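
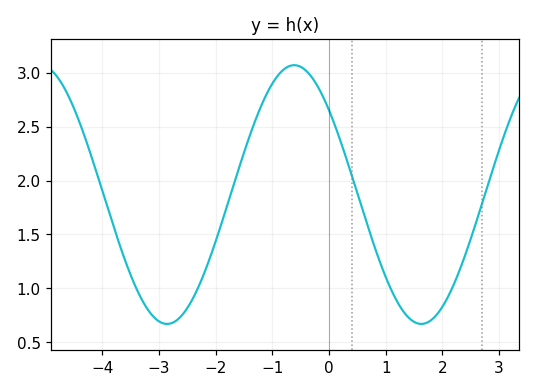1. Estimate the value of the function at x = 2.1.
0.9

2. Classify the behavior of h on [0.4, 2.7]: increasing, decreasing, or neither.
neither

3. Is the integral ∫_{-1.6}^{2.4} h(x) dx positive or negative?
positive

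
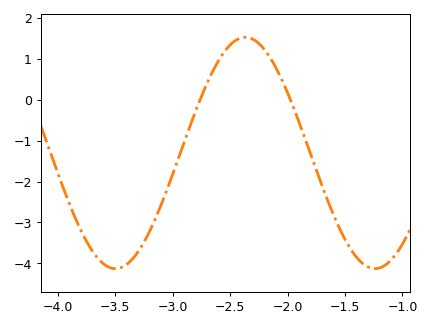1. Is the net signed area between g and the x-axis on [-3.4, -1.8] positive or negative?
negative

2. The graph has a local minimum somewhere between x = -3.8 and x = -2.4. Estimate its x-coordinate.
-3.5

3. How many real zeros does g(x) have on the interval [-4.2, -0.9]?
2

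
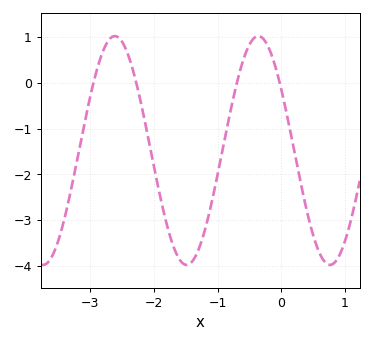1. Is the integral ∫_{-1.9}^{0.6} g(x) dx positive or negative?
negative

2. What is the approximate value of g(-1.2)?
-3.2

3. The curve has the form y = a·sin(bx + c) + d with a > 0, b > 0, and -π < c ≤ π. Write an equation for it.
y = 2.5sin(2.8x + 2.6) - 1.48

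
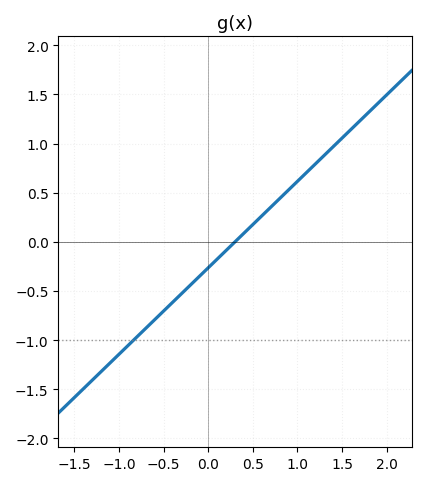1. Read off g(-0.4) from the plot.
-0.6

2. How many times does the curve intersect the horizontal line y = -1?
1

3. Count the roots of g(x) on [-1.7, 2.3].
1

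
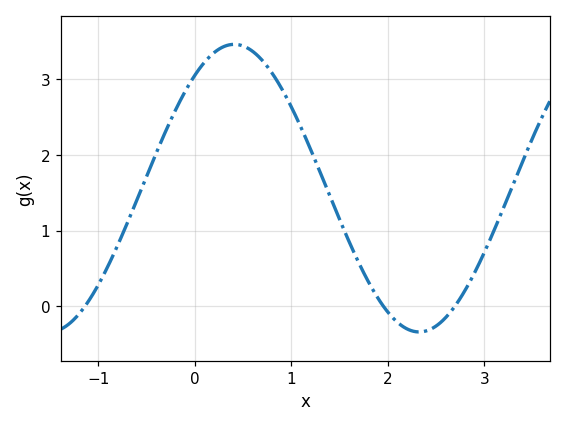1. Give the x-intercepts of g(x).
-1.14, 1.95, 2.7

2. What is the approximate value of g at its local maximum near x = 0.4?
3.46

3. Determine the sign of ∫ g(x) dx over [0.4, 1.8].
positive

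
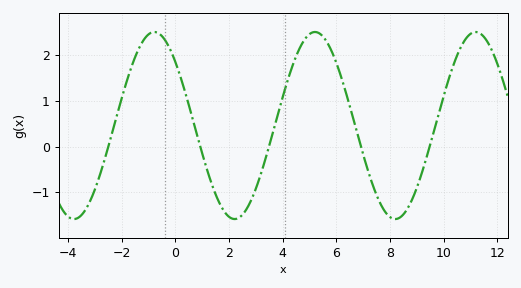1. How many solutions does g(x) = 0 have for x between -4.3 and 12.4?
5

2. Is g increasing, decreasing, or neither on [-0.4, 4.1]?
neither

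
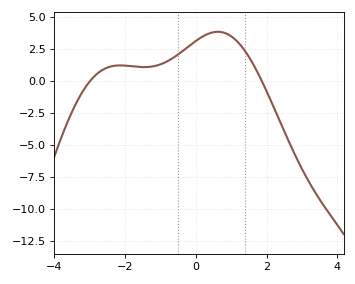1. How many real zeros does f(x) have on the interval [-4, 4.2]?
2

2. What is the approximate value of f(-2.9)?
0.2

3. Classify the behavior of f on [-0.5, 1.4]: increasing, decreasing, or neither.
neither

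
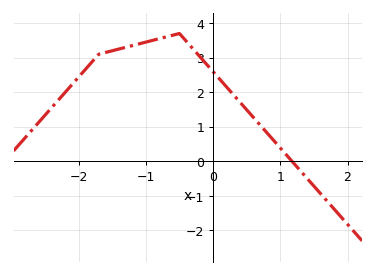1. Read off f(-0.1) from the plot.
2.8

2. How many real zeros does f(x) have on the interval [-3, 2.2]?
1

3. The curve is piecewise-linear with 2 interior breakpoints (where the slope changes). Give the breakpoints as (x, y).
(-1.7, 3.1); (-0.5, 3.7)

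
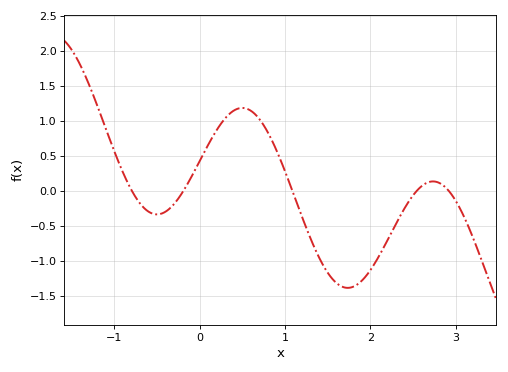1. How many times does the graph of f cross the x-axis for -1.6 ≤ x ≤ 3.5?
5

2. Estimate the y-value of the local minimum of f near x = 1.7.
-1.39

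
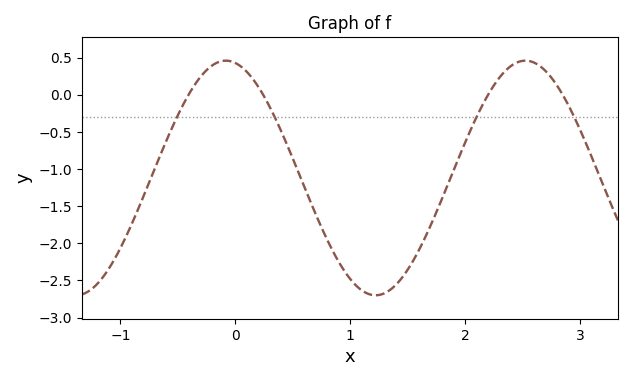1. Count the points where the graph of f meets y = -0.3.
4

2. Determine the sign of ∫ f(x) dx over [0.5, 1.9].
negative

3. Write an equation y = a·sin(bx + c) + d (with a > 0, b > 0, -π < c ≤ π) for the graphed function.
y = 1.58sin(2.4x + 1.8) - 1.12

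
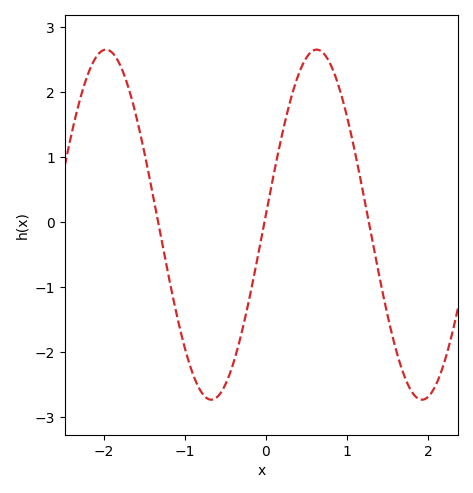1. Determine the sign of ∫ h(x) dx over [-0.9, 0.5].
negative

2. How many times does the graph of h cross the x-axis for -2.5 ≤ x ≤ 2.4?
3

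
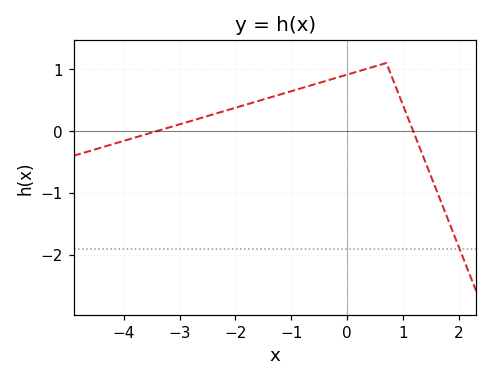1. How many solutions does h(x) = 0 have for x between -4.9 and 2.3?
2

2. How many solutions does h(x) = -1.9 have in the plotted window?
1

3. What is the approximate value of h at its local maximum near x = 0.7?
1.1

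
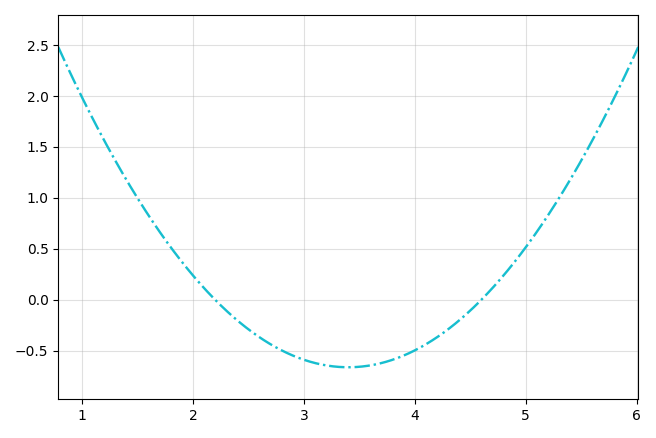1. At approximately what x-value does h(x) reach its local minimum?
3.4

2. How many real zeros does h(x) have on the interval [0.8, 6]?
2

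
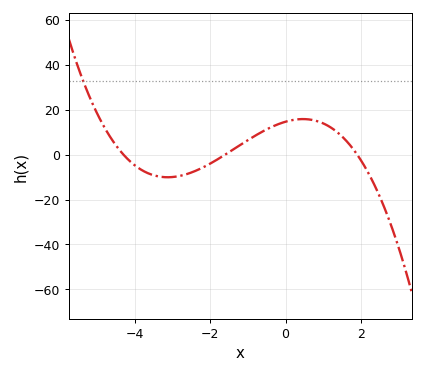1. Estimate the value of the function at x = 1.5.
8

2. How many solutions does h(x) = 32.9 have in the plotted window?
1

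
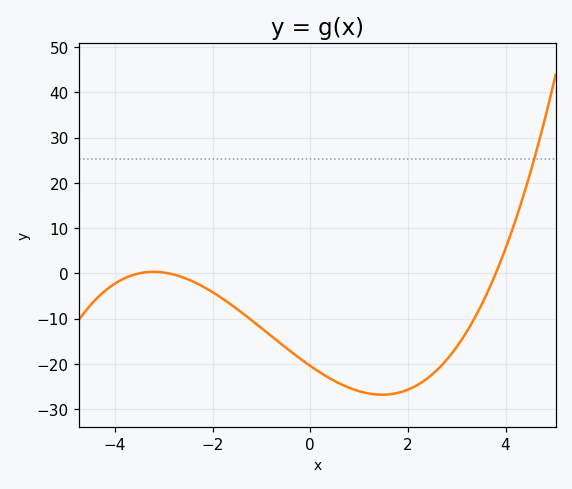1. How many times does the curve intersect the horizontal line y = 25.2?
1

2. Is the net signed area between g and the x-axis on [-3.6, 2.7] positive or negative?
negative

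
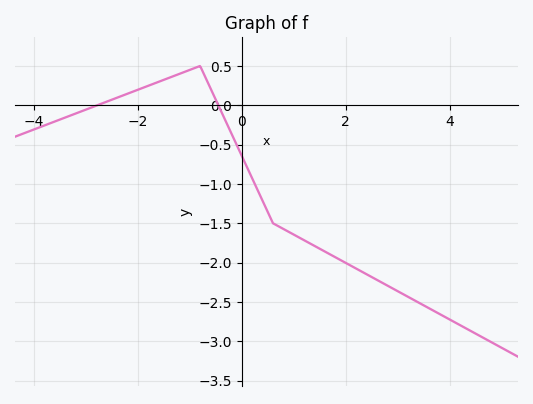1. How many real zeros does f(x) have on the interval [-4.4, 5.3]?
2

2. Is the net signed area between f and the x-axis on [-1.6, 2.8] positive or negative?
negative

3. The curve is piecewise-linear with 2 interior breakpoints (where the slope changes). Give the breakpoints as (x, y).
(-0.8, 0.5); (0.6, -1.5)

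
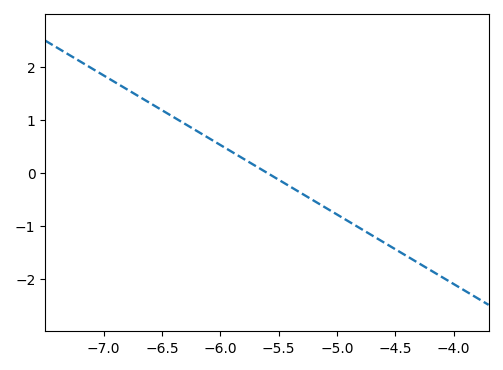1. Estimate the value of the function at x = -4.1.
-2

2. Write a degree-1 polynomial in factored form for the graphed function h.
y = -1.31(x + 5.6)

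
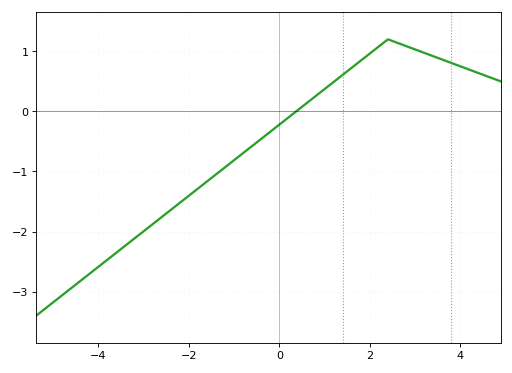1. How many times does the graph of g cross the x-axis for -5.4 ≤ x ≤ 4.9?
1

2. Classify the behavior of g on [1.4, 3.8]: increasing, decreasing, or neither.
neither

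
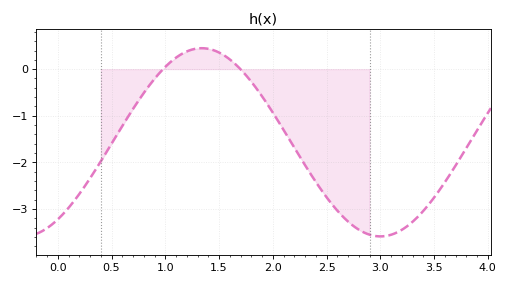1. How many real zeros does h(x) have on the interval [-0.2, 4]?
2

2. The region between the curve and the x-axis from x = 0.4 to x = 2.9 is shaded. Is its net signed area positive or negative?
negative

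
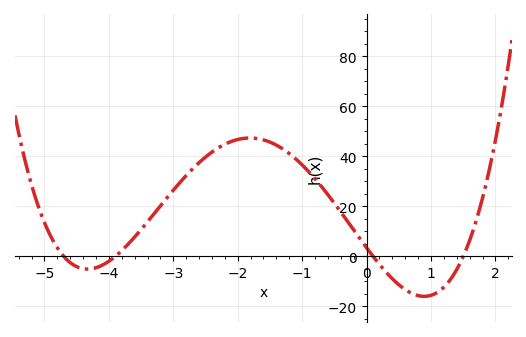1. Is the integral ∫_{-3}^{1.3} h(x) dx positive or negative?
positive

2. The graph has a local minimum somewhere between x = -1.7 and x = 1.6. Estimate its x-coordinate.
0.8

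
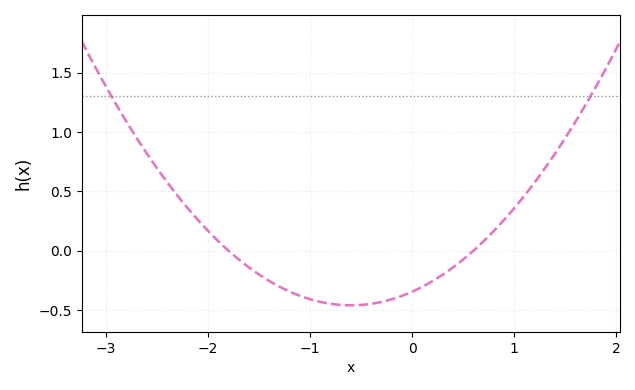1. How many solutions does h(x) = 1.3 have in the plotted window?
2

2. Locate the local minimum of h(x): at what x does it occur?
-0.6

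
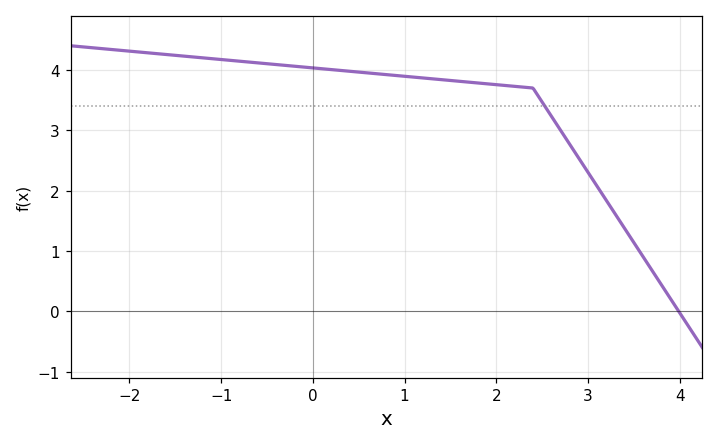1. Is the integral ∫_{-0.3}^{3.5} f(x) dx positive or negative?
positive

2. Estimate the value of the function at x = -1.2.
4.2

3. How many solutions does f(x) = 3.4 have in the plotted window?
1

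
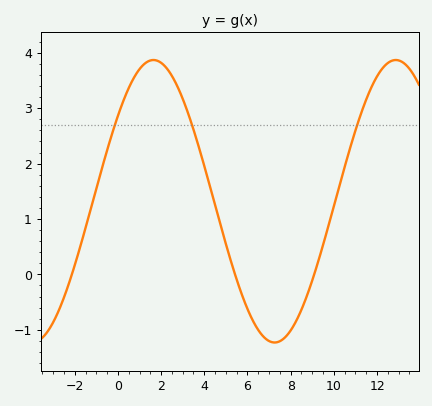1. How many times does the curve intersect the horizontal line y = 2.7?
3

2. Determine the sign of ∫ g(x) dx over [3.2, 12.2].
positive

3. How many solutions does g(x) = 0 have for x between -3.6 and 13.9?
3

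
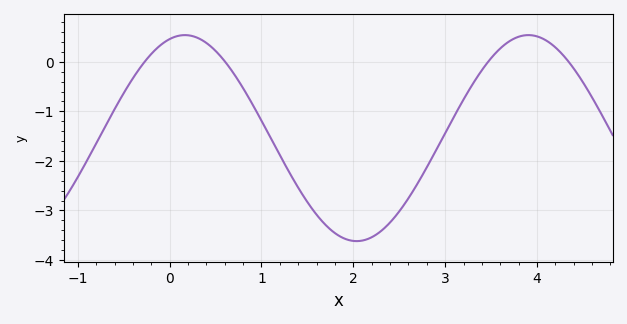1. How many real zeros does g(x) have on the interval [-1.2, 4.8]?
4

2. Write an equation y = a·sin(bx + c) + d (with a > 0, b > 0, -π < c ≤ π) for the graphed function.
y = 2.08sin(1.7x + 1.3) - 1.54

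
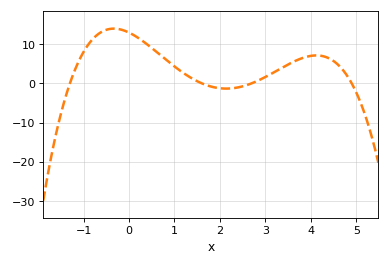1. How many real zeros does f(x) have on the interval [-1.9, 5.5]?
4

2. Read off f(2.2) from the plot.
-1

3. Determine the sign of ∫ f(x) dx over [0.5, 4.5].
positive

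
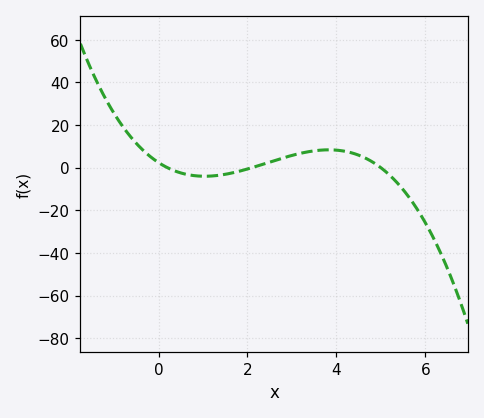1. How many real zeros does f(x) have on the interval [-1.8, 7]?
3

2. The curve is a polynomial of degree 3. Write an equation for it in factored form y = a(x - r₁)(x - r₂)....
y = -1.14(x - 0.2)(x - 2.1)(x - 5)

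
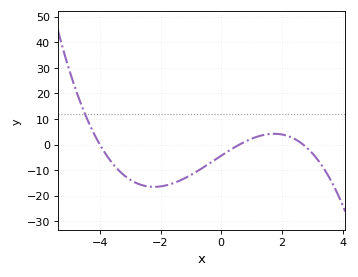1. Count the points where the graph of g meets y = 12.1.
1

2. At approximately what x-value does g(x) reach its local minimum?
-2.21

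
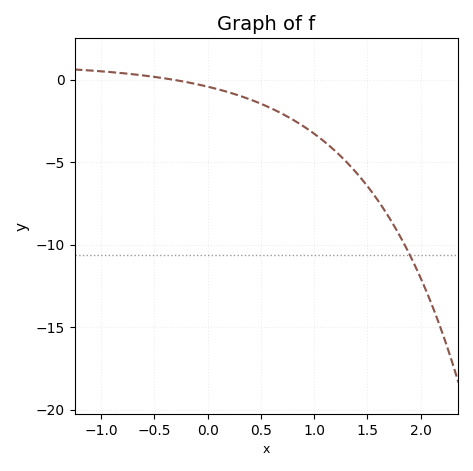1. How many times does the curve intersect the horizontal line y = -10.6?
1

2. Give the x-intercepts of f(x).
-0.324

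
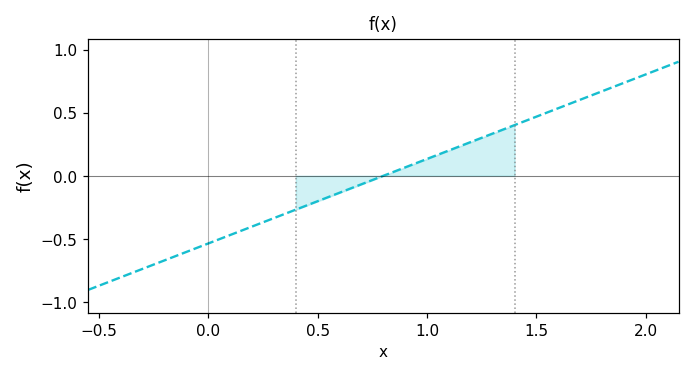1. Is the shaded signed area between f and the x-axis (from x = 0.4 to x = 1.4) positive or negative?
positive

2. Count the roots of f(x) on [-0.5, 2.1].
1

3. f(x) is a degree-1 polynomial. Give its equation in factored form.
y = 0.67(x - 0.8)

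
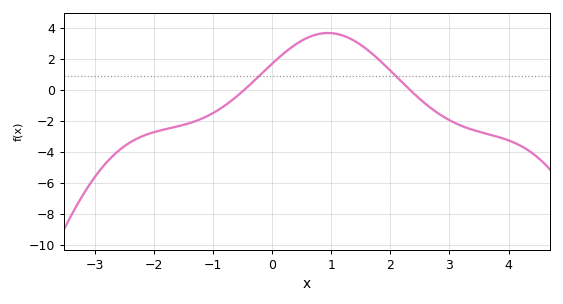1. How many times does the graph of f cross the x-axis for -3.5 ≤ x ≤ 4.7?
2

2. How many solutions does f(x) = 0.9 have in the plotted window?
2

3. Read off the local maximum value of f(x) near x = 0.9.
3.6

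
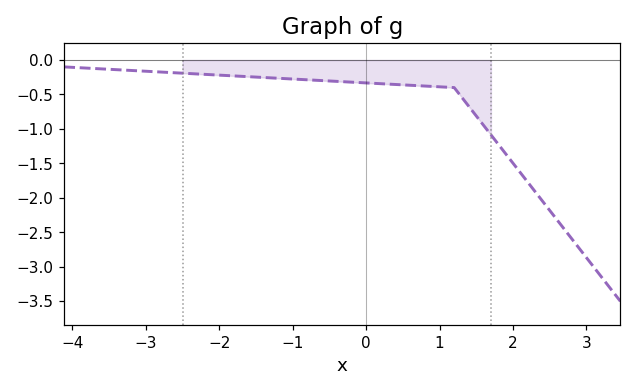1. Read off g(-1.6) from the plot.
-0.25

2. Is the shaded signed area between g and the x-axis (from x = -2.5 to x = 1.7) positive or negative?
negative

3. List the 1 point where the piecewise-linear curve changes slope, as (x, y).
(1.2, -0.4)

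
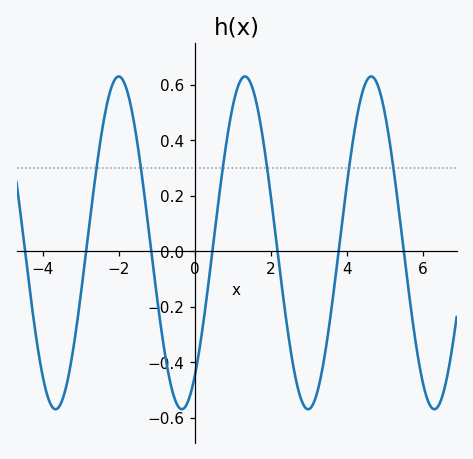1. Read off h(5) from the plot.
0.502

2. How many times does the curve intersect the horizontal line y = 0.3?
6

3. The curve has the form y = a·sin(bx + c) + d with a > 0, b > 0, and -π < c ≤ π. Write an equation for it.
y = 0.6sin(1.89x - 0.93) + 0.03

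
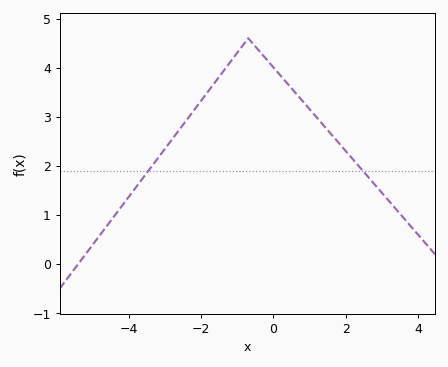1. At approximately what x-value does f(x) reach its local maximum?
-0.698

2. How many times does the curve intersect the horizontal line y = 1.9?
2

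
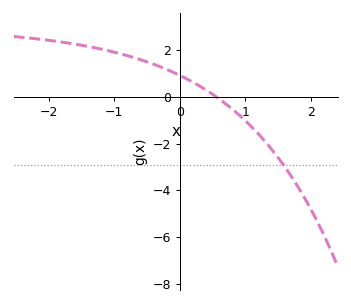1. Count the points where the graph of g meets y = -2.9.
1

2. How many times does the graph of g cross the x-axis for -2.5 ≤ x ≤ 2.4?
1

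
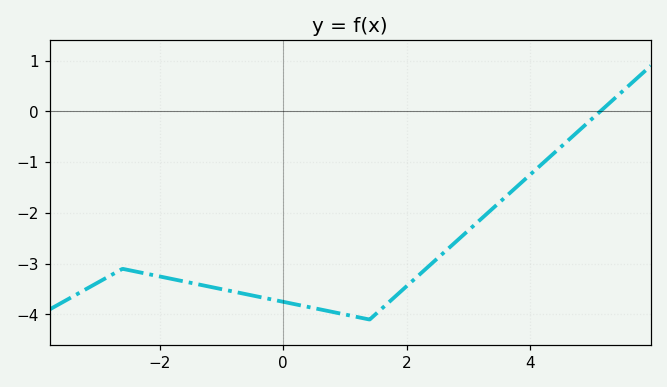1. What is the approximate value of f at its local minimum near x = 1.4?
-4.1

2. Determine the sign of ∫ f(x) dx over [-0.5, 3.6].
negative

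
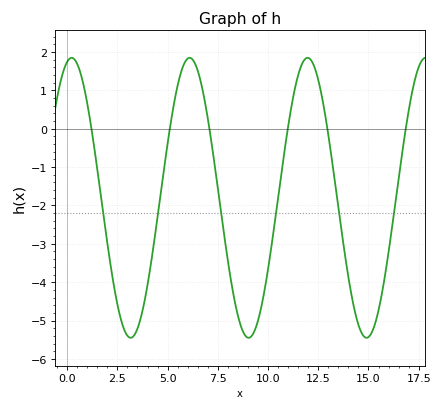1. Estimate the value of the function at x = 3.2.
-5.45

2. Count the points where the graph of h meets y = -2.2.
6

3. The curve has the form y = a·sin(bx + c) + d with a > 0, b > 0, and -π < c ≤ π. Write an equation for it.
y = 3.65sin(1.07x + 1.33) - 1.8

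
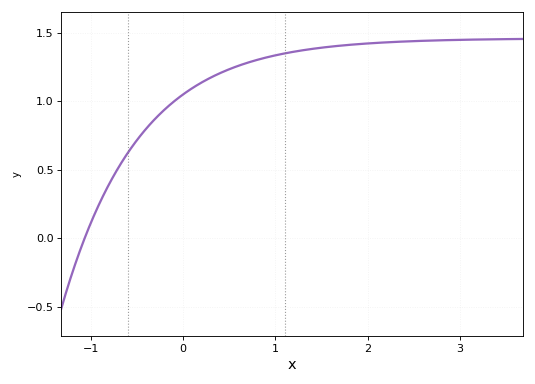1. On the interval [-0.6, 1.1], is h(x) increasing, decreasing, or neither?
increasing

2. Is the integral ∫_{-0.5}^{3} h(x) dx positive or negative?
positive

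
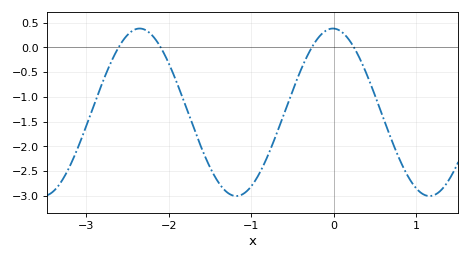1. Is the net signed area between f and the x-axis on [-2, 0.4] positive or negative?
negative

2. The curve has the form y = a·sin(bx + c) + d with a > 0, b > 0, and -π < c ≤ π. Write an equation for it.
y = 1.69sin(2.68x + 1.59) - 1.31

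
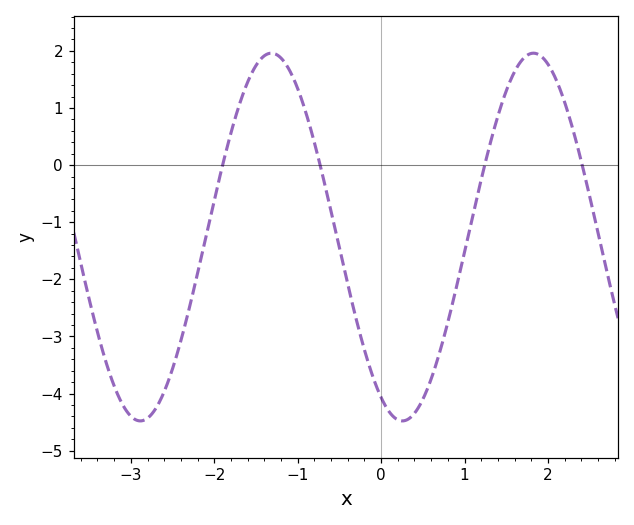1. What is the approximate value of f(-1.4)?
1.91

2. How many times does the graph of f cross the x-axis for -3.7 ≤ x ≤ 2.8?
4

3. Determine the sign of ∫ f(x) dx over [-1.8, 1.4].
negative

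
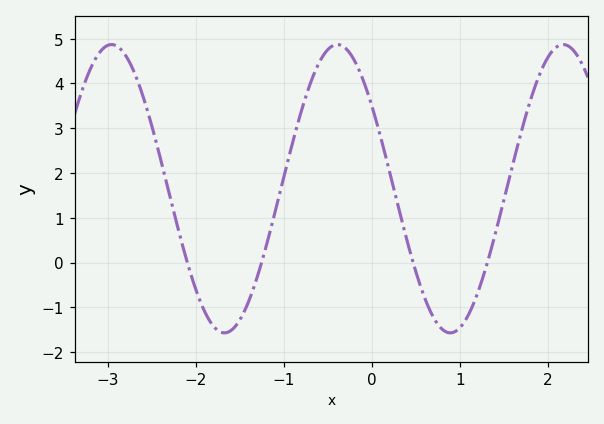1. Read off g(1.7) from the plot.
2.9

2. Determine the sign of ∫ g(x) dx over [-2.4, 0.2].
positive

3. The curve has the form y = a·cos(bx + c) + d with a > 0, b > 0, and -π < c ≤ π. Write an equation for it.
y = 3.22cos(2.5x + 0.96) + 1.65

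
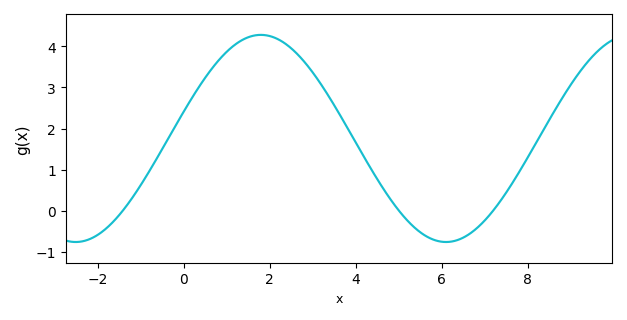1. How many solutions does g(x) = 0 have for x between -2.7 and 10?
3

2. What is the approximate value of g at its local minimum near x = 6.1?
-0.8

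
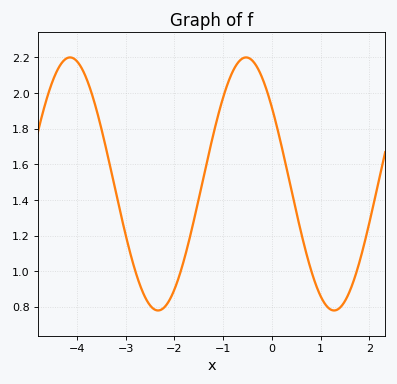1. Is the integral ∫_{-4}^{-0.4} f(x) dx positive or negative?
positive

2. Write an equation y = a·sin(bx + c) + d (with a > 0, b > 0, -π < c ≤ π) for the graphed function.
y = 0.71sin(1.7x + 2.5) + 1.49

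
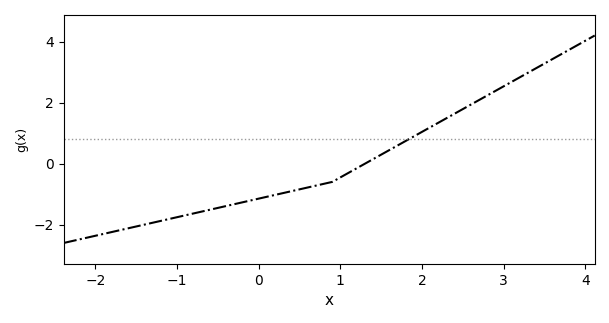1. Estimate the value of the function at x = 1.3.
0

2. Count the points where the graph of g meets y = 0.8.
1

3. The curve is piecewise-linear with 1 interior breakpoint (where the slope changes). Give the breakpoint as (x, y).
(0.9, -0.6)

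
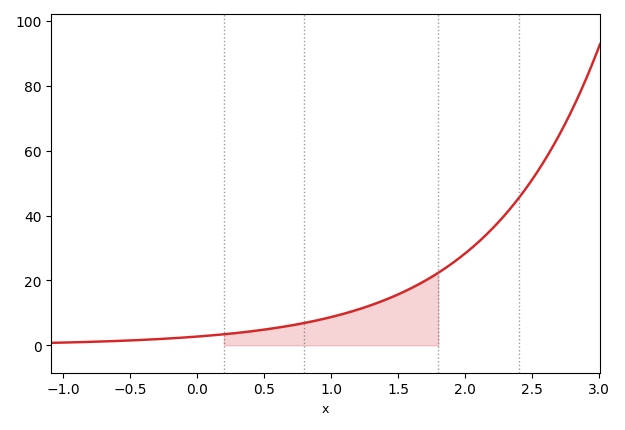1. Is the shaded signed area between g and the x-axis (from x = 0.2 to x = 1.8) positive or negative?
positive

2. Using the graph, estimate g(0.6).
5.45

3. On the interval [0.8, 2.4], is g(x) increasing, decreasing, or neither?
increasing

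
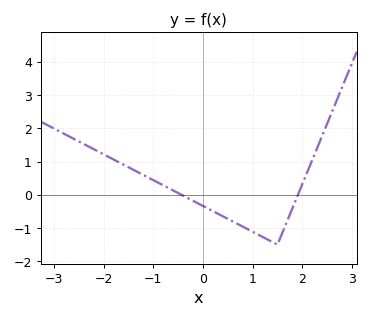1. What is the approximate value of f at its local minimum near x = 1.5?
-1.5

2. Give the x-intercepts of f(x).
-0.4, 1.9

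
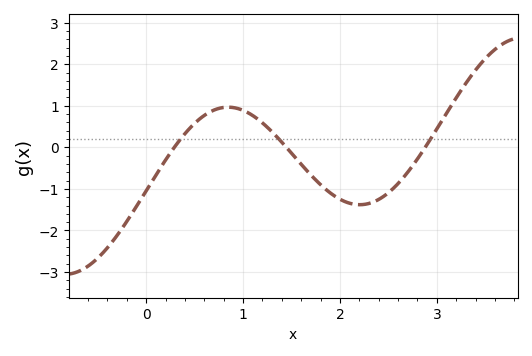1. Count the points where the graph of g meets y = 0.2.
3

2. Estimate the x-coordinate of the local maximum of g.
0.8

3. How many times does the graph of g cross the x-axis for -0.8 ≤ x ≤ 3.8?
3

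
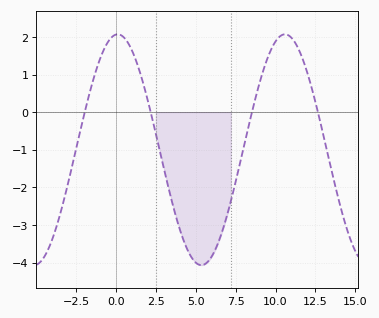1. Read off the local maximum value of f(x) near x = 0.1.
2.07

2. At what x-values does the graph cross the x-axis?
-1.95, 2.18, 8.52, 12.7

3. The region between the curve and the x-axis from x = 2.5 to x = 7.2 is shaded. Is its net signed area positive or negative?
negative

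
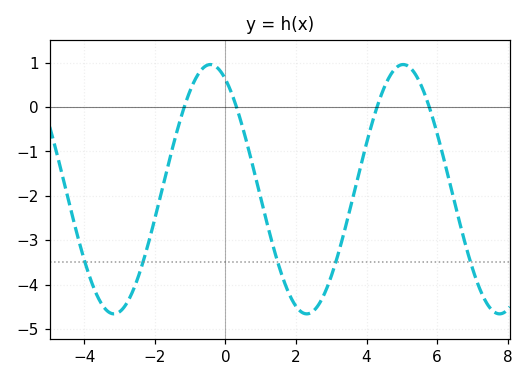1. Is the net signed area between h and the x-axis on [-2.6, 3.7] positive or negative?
negative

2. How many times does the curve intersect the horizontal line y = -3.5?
5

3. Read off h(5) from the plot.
0.957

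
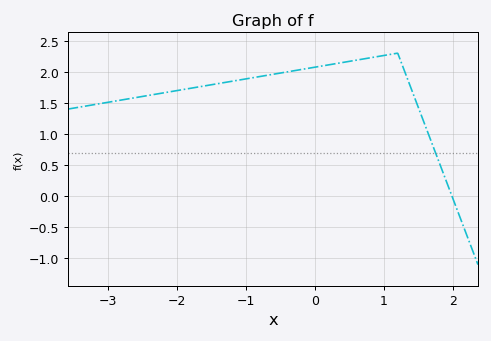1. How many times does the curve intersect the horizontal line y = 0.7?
1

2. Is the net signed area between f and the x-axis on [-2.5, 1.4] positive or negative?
positive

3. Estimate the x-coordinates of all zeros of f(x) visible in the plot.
1.99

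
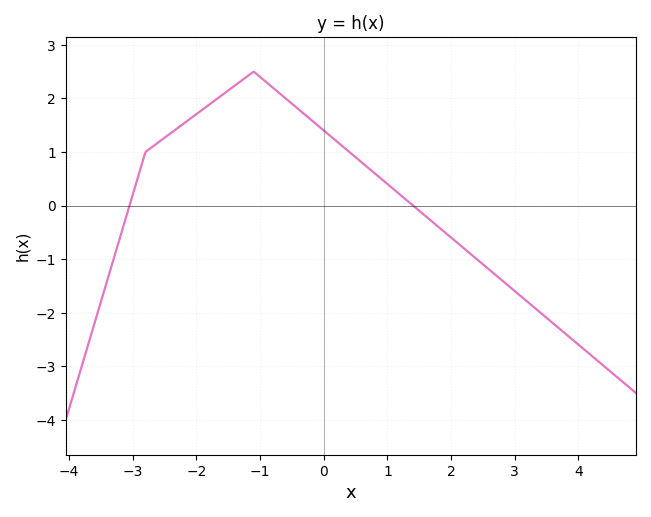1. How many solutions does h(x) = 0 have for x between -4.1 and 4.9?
2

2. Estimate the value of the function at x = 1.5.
-0.098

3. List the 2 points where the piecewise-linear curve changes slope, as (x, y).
(-2.8, 1); (-1.1, 2.5)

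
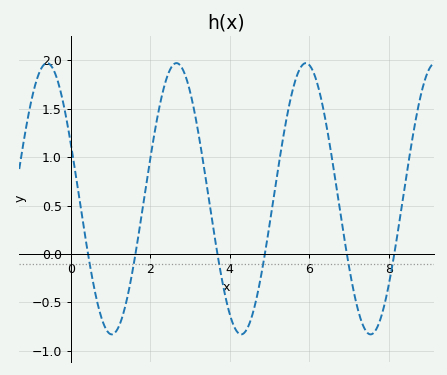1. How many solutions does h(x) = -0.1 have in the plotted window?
6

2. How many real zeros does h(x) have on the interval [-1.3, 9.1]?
6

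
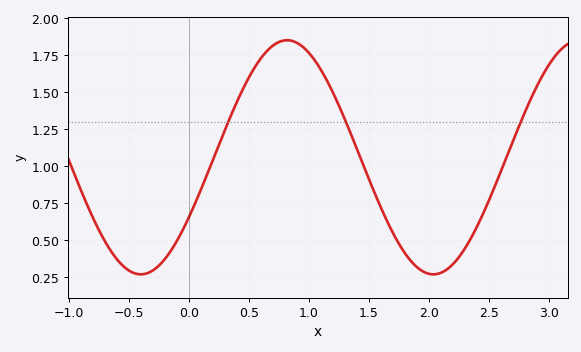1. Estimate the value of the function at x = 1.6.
0.72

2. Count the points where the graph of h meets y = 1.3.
3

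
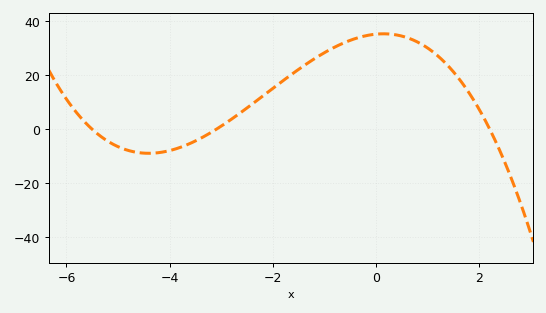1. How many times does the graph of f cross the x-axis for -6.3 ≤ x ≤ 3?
3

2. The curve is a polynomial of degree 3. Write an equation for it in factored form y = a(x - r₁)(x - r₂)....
y = -0.94(x + 5.5)(x + 3.1)(x - 2.2)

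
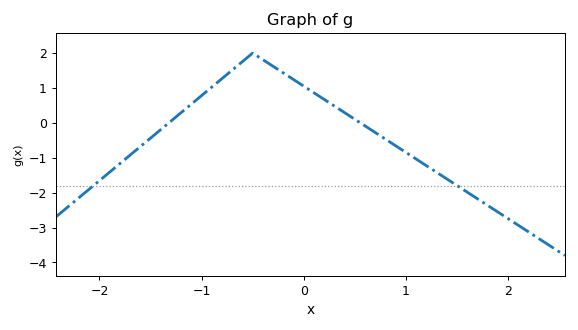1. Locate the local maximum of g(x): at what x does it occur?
-0.499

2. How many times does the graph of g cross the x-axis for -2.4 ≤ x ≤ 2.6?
2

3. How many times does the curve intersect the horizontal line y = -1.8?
2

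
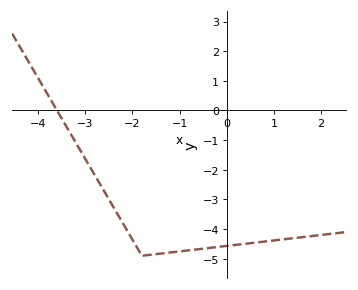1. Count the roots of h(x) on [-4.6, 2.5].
1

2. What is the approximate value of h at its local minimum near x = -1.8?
-4.9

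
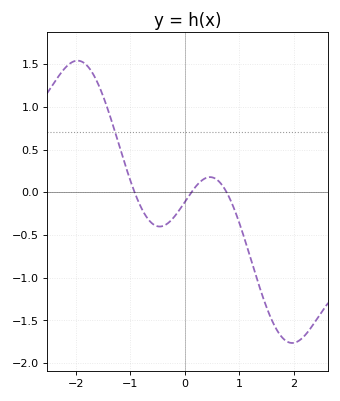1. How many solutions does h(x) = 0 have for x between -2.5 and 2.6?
3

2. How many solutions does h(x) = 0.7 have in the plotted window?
1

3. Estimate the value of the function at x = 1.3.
-0.95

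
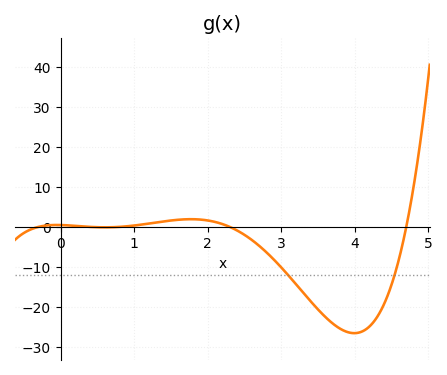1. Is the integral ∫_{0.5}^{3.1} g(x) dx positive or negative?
negative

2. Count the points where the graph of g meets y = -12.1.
2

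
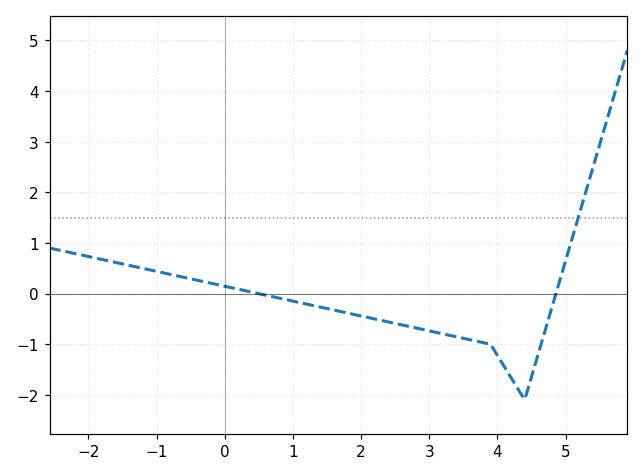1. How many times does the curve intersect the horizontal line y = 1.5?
1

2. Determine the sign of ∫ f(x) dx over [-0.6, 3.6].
negative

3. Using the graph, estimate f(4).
-1.2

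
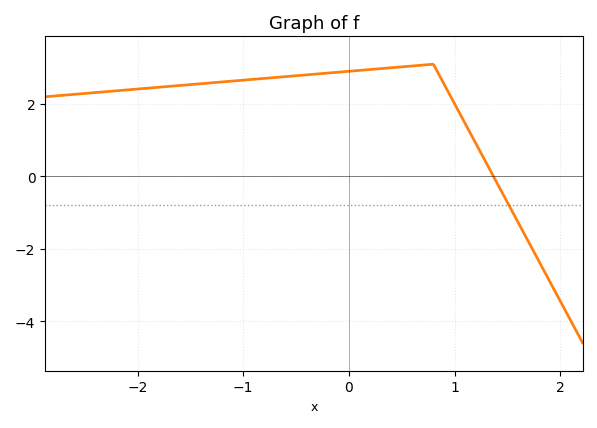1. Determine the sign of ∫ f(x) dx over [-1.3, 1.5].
positive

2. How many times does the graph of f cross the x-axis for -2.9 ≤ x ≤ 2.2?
1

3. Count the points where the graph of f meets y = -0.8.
1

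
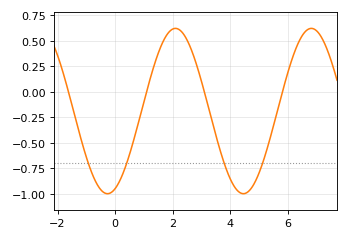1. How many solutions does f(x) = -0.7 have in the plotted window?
4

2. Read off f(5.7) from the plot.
-0.12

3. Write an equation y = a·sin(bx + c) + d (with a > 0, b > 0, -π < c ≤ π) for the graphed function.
y = 0.81sin(1.3x - 1.2) - 0.19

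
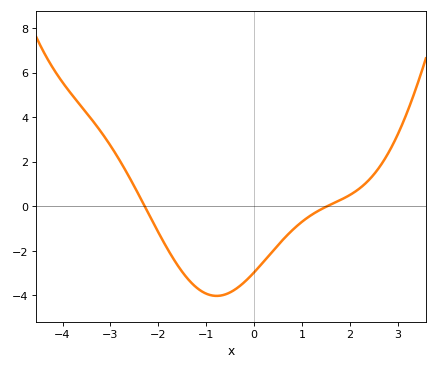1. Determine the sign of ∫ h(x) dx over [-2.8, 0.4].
negative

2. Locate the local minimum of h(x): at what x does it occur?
-0.78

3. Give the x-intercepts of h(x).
-2.28, 1.53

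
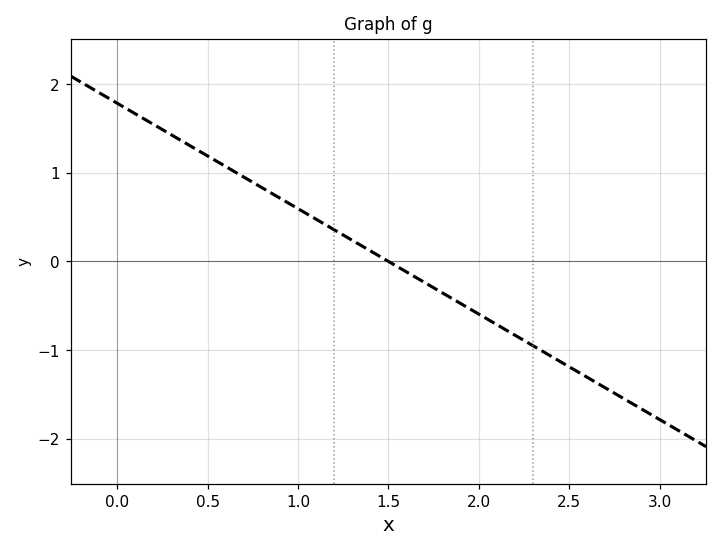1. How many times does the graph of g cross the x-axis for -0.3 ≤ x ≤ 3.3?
1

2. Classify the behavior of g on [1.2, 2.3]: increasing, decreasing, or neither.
decreasing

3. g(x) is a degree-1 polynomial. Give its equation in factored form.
y = -1.19(x - 1.5)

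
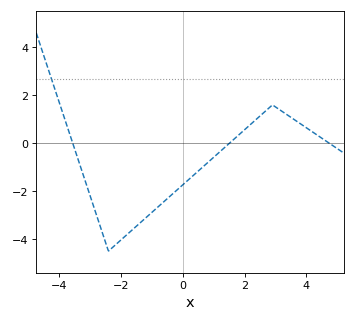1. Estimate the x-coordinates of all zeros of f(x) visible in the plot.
-3.55, 1.51, 4.74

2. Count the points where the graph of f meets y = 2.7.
1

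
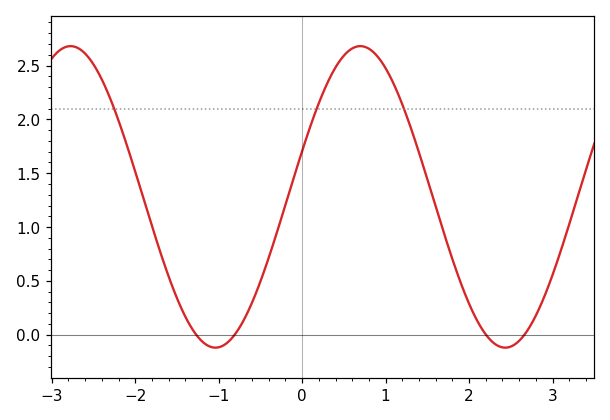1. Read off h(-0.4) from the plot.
0.7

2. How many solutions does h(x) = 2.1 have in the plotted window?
3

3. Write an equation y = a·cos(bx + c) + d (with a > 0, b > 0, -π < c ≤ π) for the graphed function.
y = 1.4cos(1.8x - 1.3) + 1.28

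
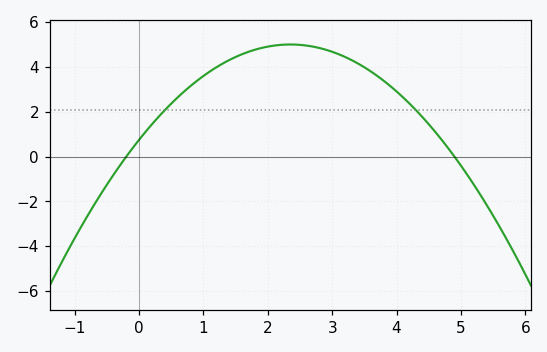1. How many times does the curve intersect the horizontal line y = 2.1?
2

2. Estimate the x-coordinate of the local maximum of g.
2.35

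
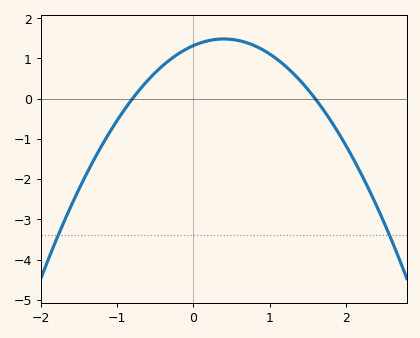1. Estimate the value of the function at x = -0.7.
0.2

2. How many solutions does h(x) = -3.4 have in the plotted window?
2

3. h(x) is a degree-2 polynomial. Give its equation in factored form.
y = -1.03(x + 0.8)(x - 1.6)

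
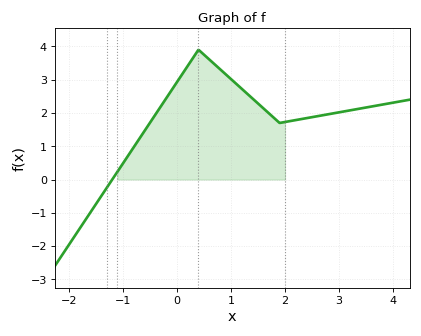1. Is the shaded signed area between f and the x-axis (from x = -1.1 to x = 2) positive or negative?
positive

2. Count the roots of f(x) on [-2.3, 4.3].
1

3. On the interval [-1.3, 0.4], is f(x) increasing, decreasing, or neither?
increasing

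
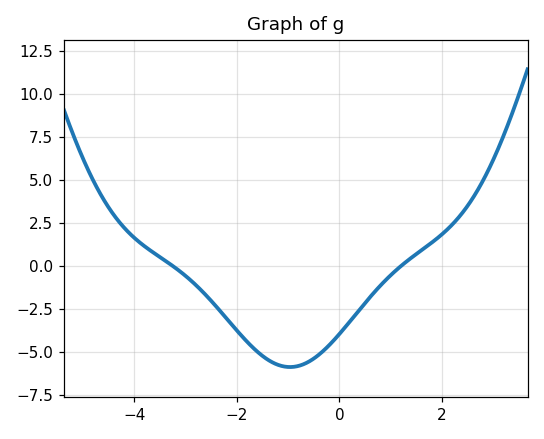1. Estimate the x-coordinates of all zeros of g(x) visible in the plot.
-3.2, 1.2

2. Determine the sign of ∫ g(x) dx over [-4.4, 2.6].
negative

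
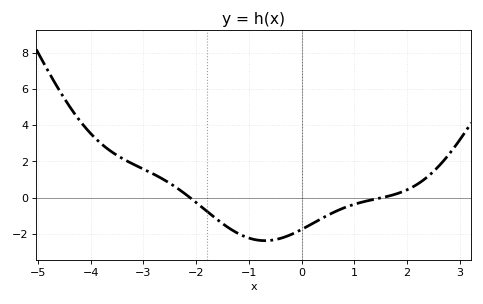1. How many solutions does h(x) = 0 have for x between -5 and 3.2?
2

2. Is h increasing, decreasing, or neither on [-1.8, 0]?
neither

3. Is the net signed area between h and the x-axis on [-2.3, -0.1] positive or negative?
negative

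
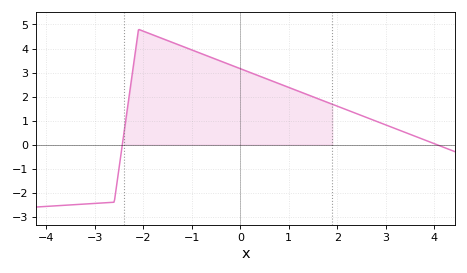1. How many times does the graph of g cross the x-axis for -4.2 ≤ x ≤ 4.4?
2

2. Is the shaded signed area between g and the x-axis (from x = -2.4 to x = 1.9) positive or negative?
positive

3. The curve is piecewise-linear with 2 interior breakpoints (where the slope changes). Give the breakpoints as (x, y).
(-2.6, -2.4); (-2.1, 4.8)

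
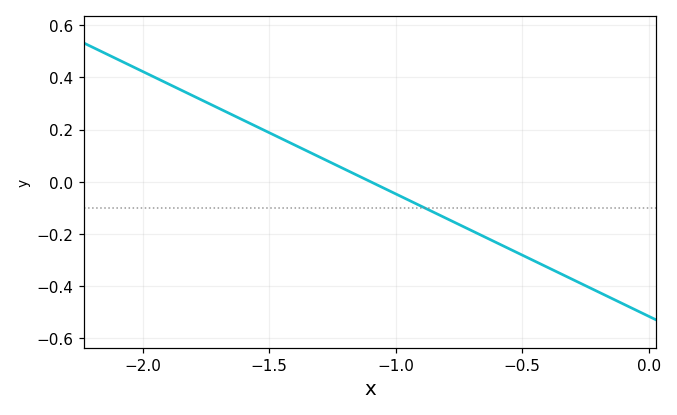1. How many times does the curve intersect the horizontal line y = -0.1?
1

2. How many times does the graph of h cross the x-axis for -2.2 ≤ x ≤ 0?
1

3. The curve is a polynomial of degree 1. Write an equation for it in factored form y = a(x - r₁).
y = -0.47(x + 1.1)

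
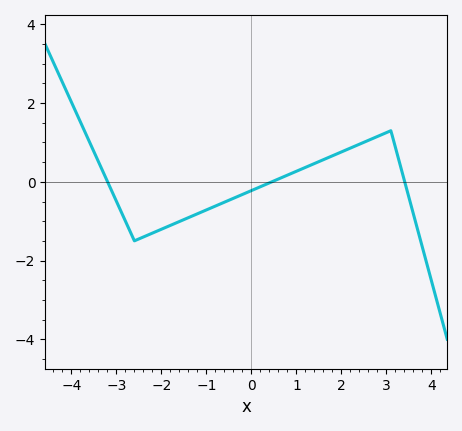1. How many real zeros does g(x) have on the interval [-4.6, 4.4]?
3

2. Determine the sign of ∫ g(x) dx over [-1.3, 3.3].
positive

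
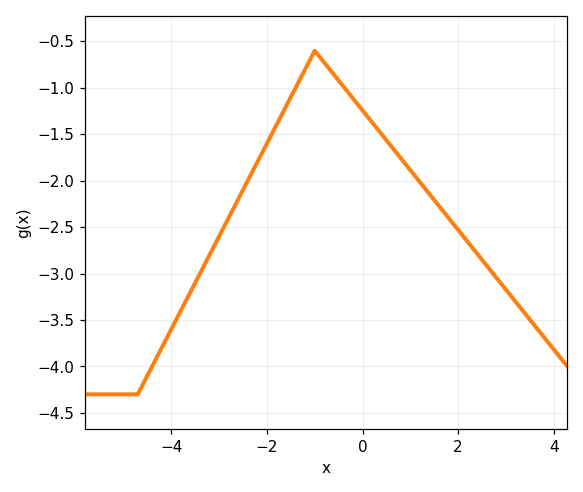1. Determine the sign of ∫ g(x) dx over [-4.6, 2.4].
negative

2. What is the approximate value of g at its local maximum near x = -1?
-0.601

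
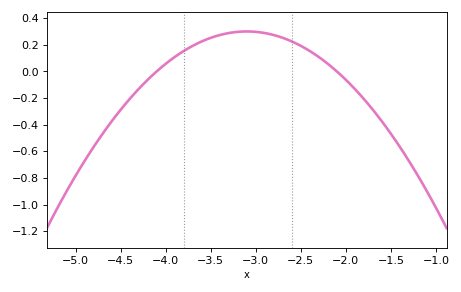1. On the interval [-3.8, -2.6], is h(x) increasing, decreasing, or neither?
neither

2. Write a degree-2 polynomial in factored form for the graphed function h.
y = -0.3(x + 4.1)(x + 2.1)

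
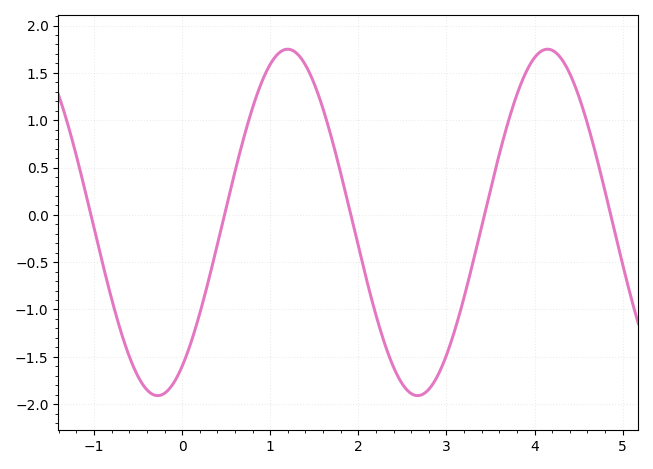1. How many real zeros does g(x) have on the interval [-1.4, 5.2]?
5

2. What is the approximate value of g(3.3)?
-0.505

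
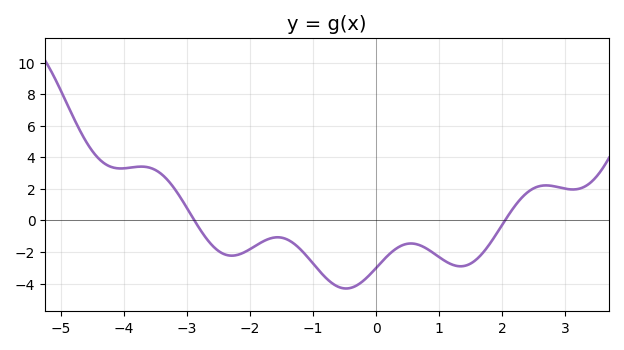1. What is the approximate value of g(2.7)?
2.2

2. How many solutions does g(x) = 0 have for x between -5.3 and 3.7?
2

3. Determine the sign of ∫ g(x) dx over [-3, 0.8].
negative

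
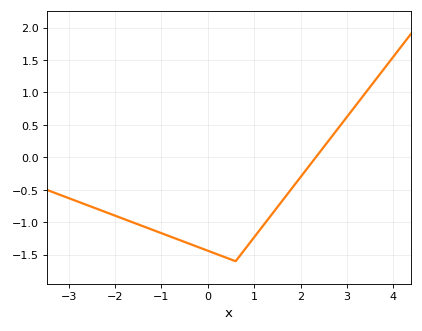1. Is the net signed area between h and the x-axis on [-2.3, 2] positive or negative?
negative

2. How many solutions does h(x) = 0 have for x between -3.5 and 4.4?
1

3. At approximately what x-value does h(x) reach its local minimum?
0.598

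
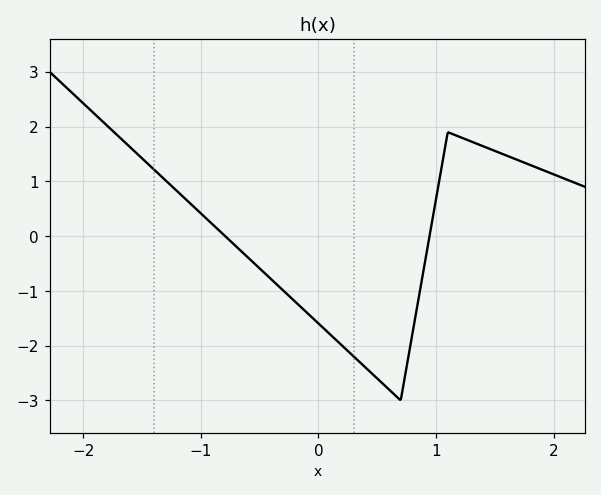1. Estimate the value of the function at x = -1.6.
1.62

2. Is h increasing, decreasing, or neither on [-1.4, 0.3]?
decreasing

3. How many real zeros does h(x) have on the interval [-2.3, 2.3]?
2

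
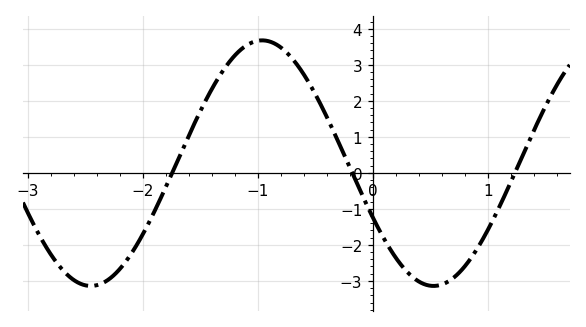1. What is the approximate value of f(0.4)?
-3.02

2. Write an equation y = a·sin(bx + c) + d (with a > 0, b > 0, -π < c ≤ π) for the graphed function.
y = 3.41sin(2.11x - 2.68) + 0.27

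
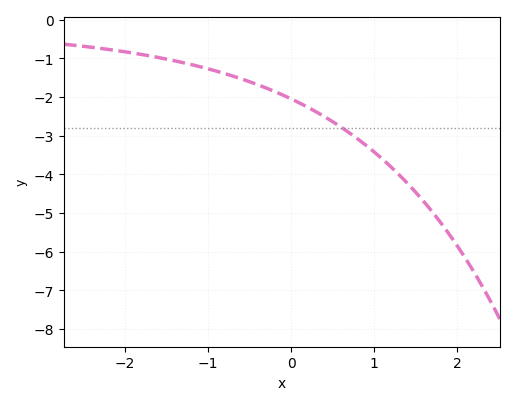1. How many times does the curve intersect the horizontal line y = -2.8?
1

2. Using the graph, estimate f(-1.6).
-0.979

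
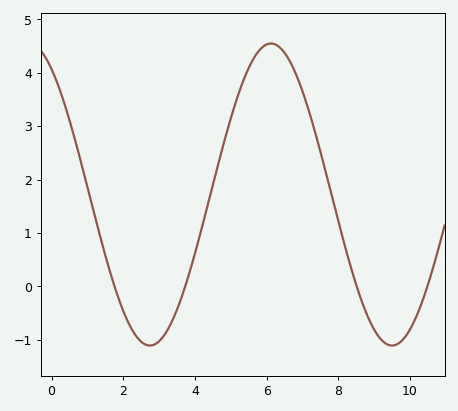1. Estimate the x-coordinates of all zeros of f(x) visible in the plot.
1.8, 3.8, 8.6, 10.4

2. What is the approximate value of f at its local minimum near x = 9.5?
-1.1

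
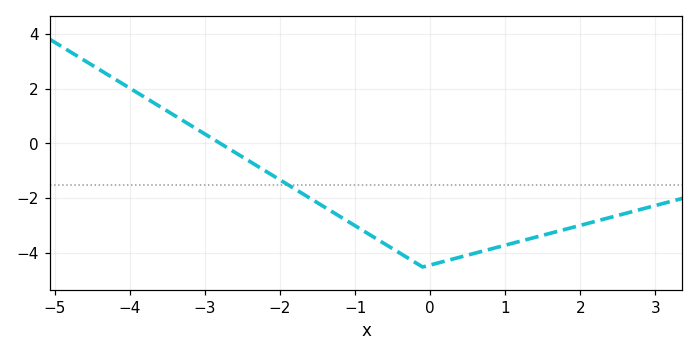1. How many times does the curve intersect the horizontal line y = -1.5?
1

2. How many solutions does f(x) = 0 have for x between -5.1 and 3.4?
1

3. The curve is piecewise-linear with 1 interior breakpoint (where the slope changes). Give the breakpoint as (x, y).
(-0.1, -4.5)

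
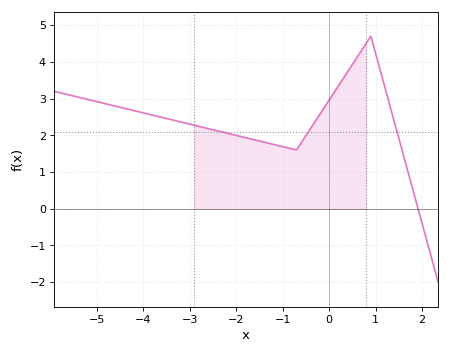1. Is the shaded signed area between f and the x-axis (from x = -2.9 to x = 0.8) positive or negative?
positive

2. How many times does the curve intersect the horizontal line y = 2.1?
3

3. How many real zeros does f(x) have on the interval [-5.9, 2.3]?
1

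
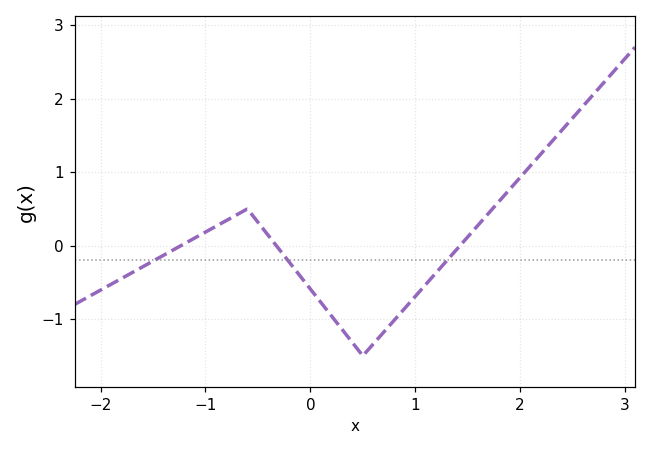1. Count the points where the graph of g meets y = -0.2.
3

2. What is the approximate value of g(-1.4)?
-0.131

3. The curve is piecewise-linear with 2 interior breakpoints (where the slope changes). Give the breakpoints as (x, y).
(-0.6, 0.5); (0.5, -1.5)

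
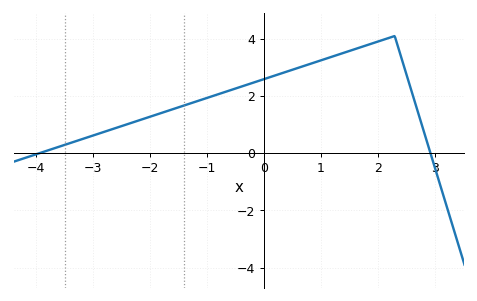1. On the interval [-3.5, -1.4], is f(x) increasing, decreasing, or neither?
increasing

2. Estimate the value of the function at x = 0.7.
3.05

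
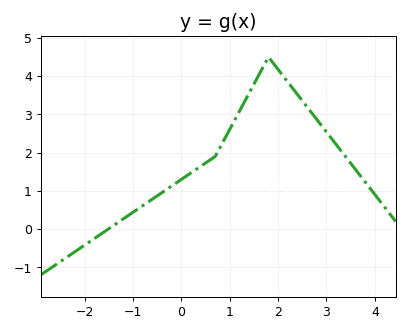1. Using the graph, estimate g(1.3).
3.32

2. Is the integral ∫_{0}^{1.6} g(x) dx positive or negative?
positive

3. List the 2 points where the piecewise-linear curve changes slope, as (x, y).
(0.7, 1.9); (1.8, 4.5)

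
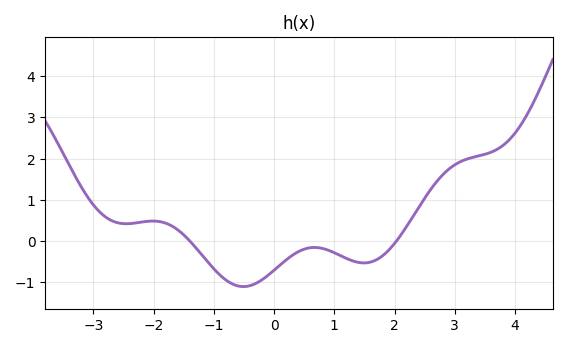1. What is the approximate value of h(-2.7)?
0.502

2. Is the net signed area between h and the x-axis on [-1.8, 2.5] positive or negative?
negative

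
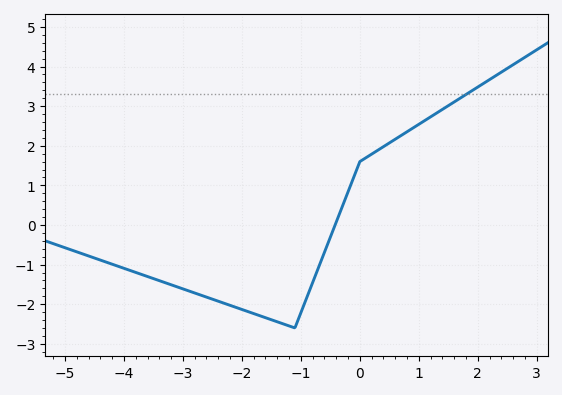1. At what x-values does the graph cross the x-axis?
-0.4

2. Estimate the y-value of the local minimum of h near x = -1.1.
-2.6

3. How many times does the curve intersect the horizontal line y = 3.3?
1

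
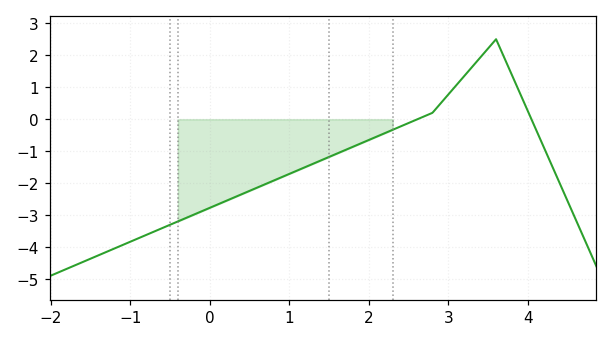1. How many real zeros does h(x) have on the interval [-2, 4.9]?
2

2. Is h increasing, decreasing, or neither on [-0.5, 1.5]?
increasing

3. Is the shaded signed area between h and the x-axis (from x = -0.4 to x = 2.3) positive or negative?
negative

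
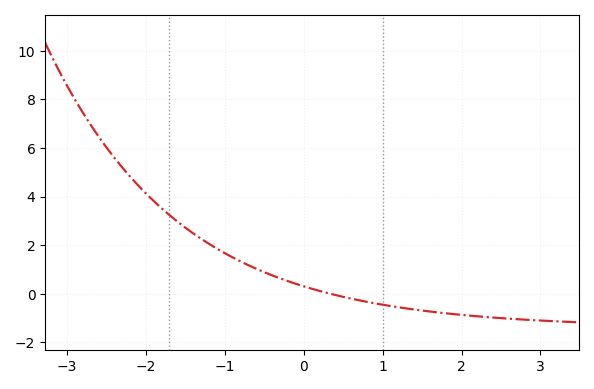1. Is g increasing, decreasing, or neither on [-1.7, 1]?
decreasing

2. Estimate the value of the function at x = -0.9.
1.6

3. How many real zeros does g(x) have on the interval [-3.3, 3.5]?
1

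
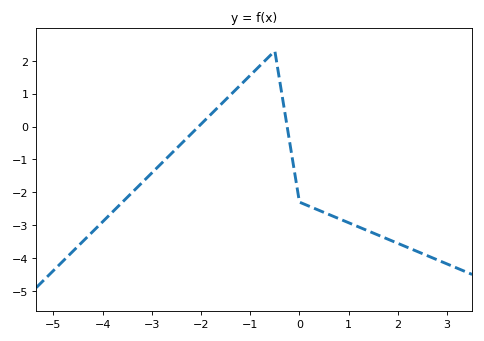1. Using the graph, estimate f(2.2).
-3.68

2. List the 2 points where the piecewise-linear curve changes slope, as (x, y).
(-0.5, 2.3); (0, -2.3)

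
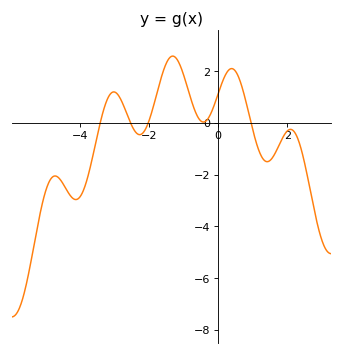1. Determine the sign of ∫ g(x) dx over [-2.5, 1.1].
positive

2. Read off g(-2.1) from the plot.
-0.2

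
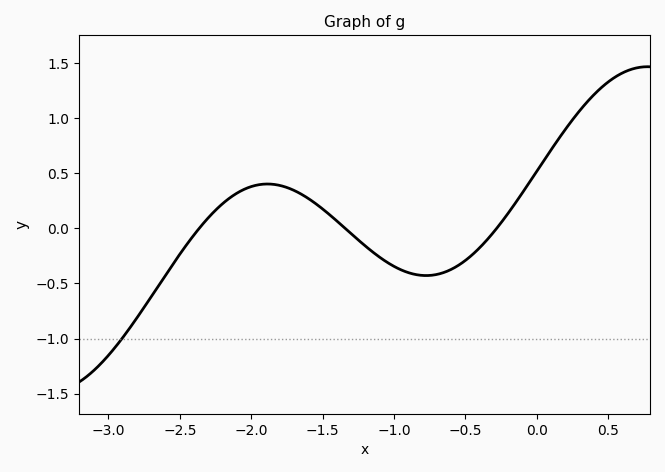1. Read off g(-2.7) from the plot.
-0.6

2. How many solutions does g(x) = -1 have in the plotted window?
1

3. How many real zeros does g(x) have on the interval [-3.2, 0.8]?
3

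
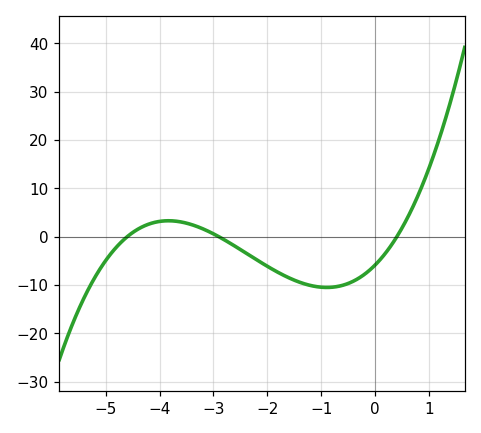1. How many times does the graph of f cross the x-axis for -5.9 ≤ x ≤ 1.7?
3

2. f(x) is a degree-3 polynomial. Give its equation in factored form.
y = 1.09(x + 4.6)(x + 2.9)(x - 0.4)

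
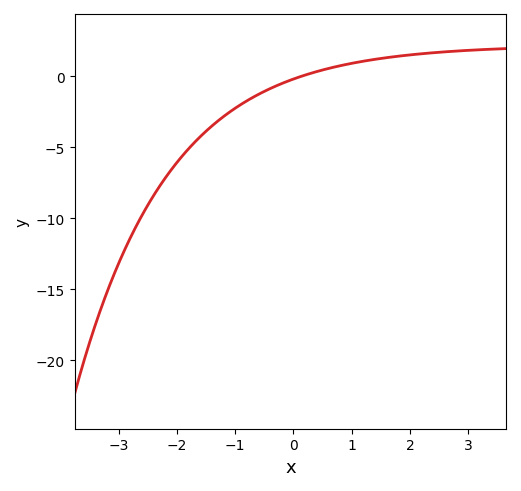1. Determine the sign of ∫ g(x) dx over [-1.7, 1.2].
negative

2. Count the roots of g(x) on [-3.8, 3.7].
1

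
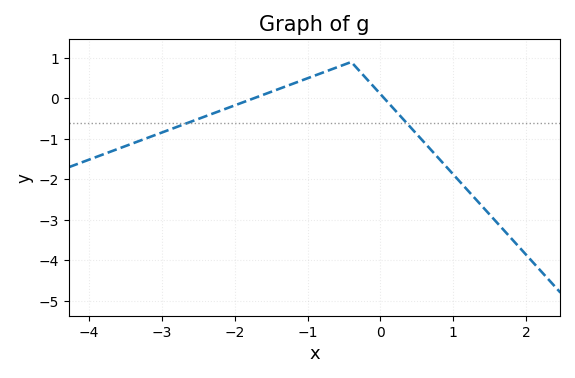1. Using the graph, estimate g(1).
-1.88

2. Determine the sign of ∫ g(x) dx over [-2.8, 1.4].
negative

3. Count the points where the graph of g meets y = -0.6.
2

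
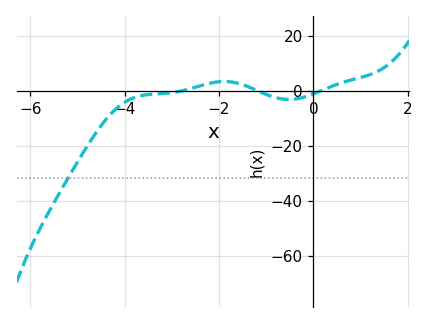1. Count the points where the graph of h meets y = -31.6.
1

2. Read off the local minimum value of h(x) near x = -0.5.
-3.15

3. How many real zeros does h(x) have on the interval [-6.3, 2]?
3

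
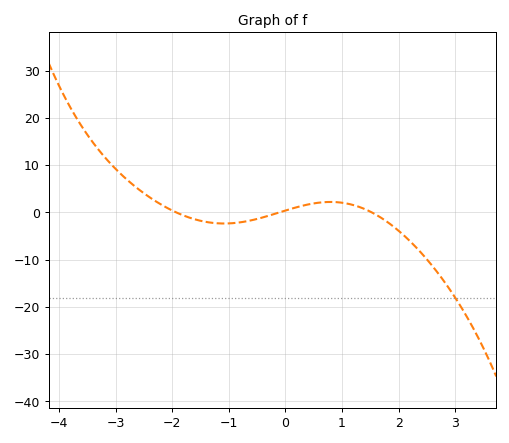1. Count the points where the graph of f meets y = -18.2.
1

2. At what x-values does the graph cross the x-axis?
-1.93, -0.101, 1.52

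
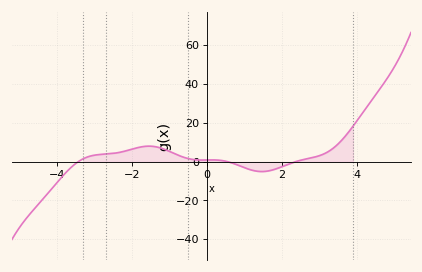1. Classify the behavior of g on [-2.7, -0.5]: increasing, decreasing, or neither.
neither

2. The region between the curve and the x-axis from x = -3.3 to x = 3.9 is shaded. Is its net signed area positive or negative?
positive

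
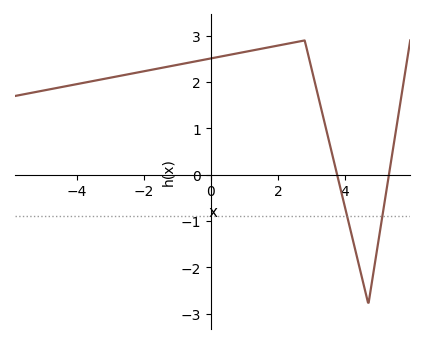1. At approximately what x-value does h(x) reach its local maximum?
2.8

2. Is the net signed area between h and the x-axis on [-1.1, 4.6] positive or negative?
positive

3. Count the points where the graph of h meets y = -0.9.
2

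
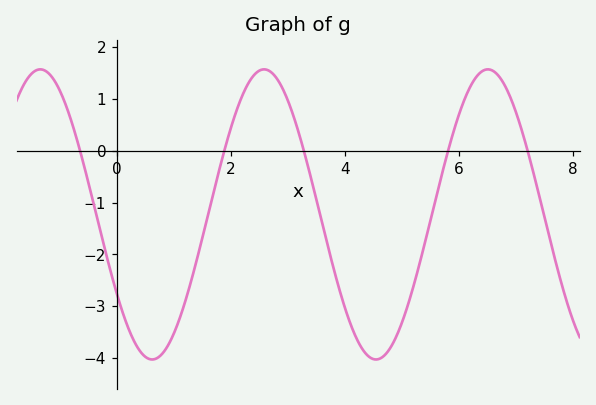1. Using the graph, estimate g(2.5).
1.55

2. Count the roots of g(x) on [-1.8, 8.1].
5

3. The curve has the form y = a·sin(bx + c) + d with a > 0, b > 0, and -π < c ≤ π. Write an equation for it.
y = 2.8sin(1.6x - 2.56) - 1.23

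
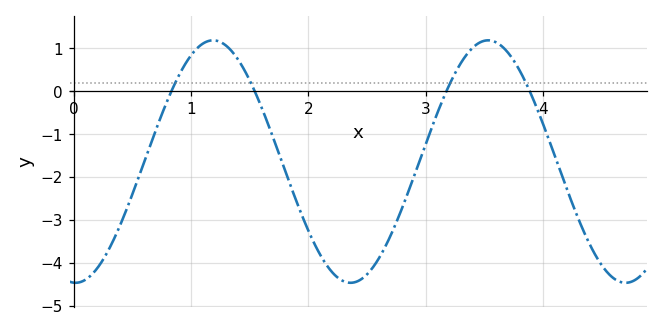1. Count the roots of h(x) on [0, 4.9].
4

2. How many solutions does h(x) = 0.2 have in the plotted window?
4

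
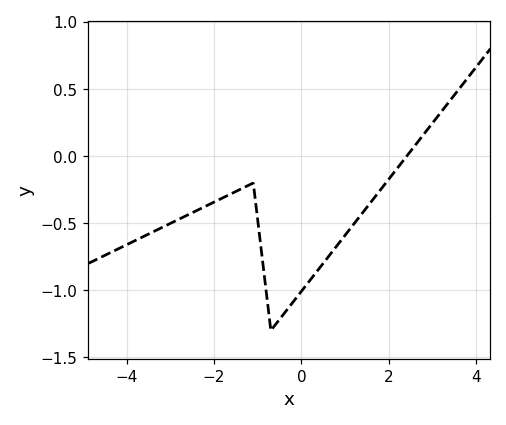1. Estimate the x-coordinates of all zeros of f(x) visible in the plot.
2.4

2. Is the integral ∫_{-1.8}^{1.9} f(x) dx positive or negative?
negative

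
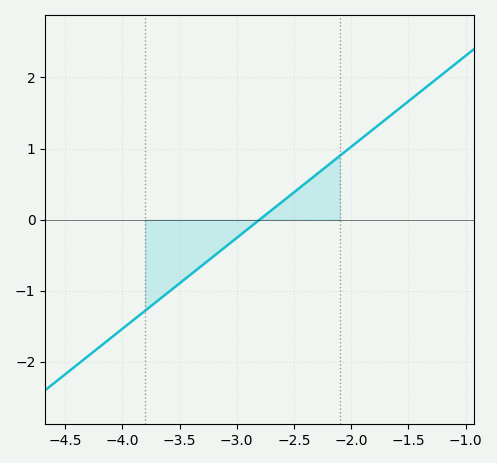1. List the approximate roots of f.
-2.8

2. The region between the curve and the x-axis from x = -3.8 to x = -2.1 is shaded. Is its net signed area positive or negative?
negative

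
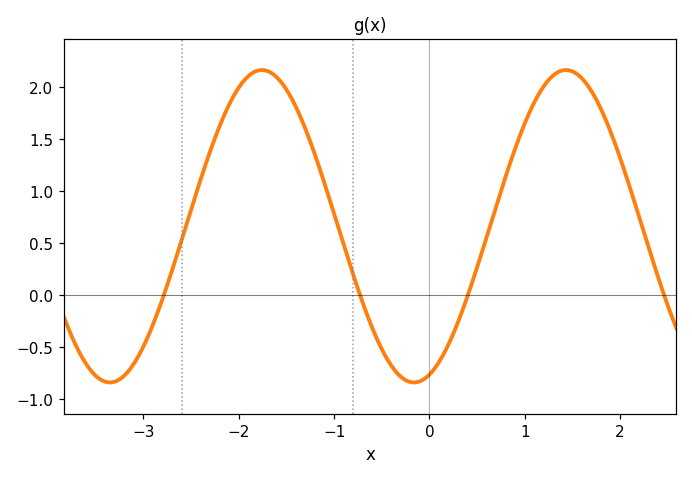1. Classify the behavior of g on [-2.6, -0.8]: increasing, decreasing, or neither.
neither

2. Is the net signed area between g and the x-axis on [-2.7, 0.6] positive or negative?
positive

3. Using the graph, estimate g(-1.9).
2.1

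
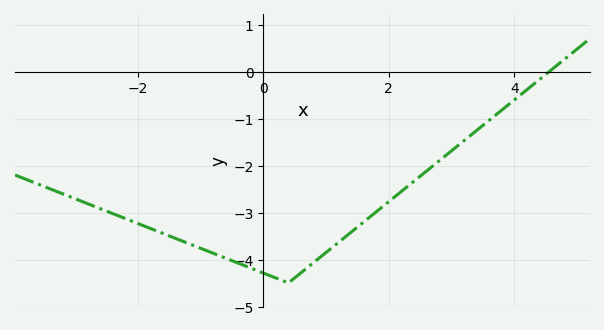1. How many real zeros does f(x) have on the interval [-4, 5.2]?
1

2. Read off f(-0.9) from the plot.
-3.8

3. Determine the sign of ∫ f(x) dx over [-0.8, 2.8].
negative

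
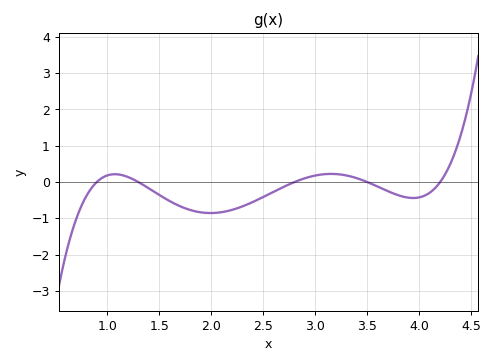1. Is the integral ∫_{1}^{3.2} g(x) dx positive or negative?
negative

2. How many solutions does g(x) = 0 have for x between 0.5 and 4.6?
5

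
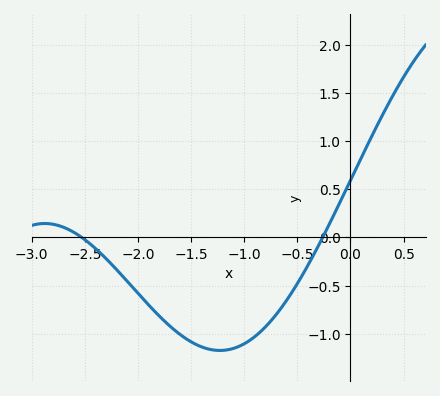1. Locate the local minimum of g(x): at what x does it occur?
-1.25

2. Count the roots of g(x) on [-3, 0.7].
2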